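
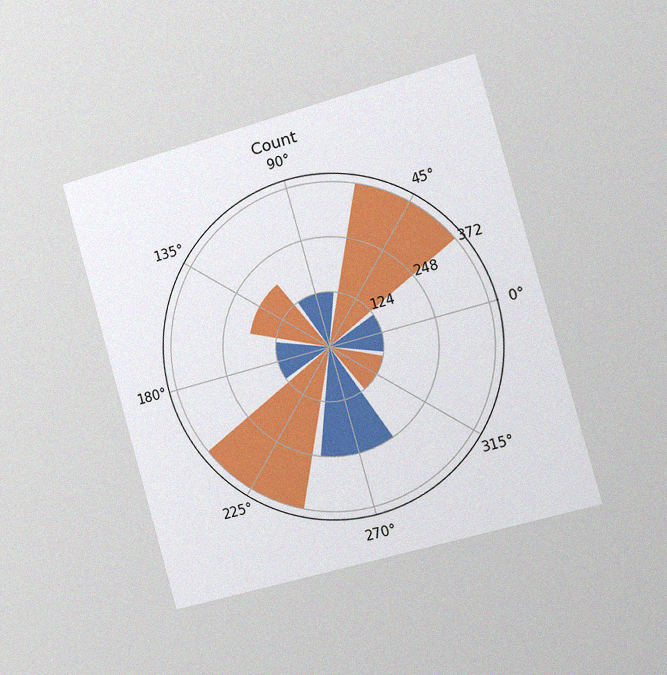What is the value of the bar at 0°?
The chart is tilted about 16° counter-clockwise and viewed slightly from the right, with some photo noise. The bar at 0° reaches 124 on the radial axis.

124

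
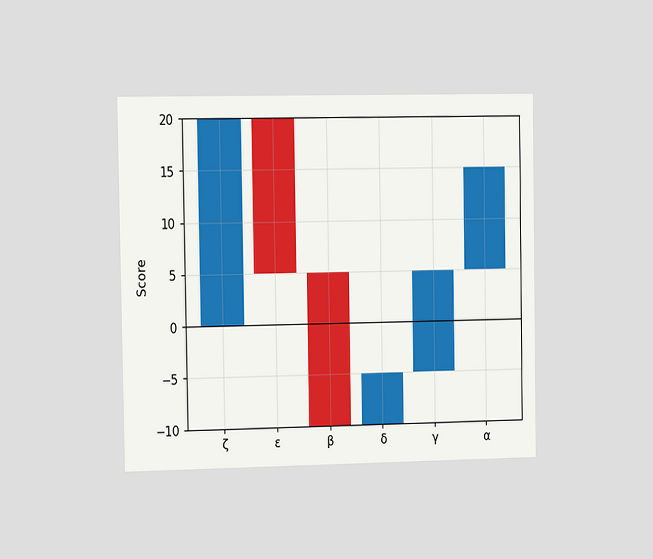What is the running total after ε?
5

The chart is viewed at a slight angle. After ε the running total reaches 5.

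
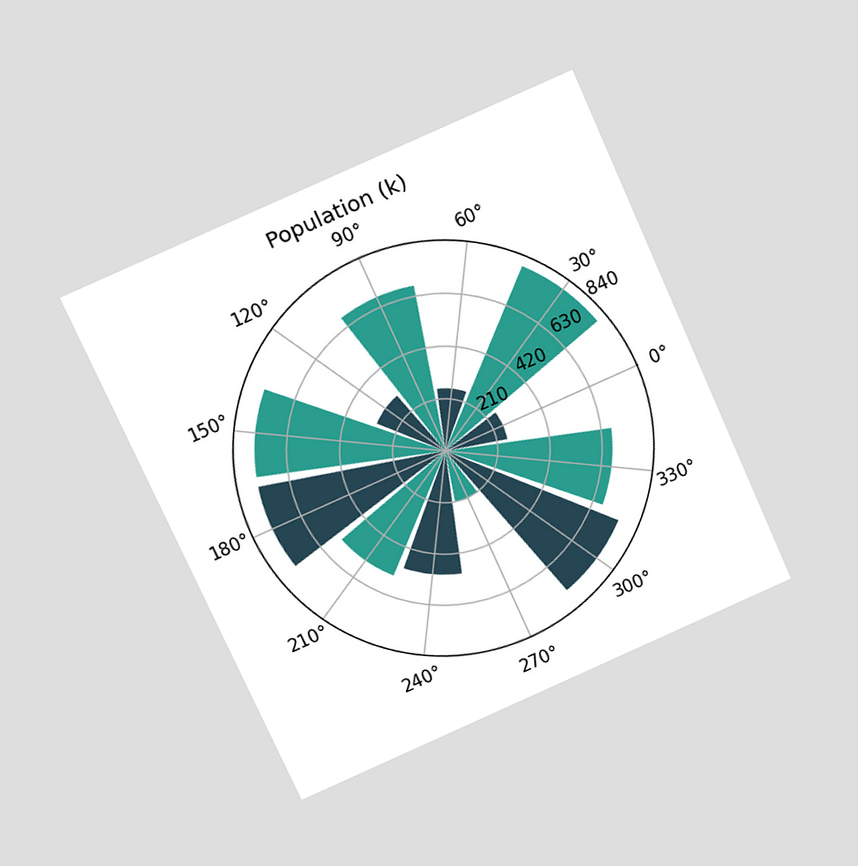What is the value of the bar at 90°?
672k

The chart is tilted about 24° counter-clockwise and viewed at a slight angle. The bar at 90° reaches 672k on the radial axis.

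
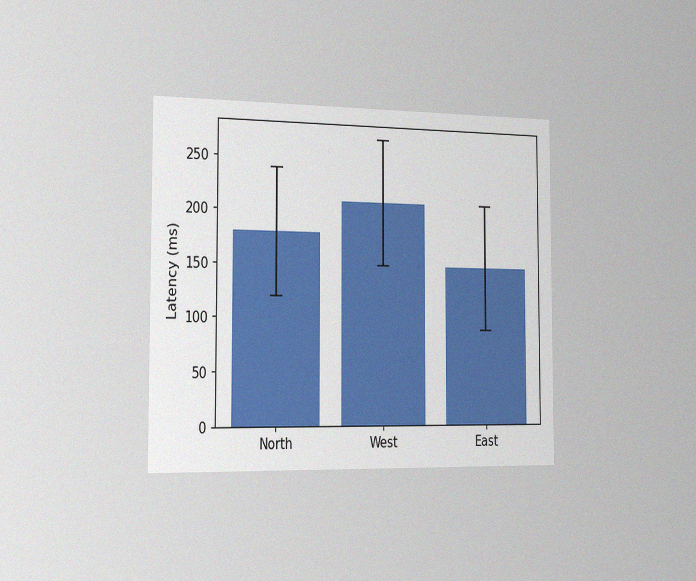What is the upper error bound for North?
240ms

The chart is viewed slightly from the left, with some photo noise. The North bar's upper whisker reaches 240ms.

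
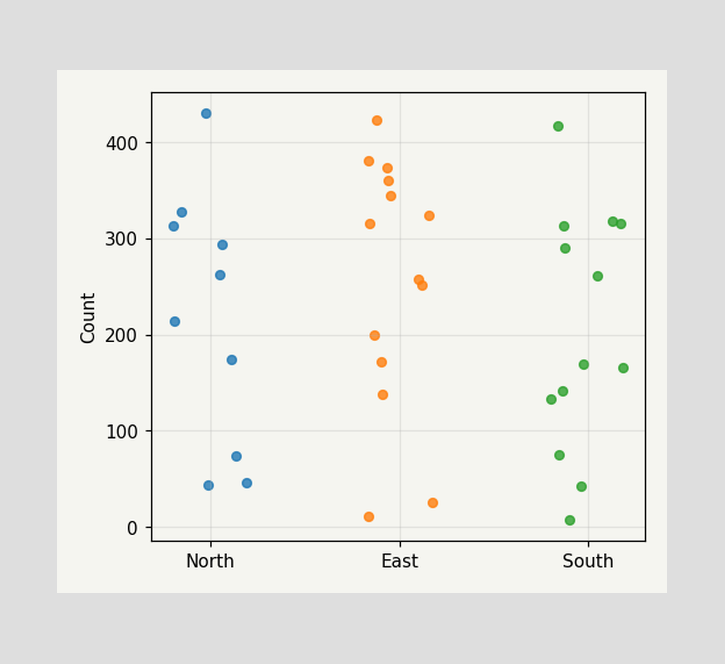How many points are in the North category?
Counting the markers in the North column gives 10.

10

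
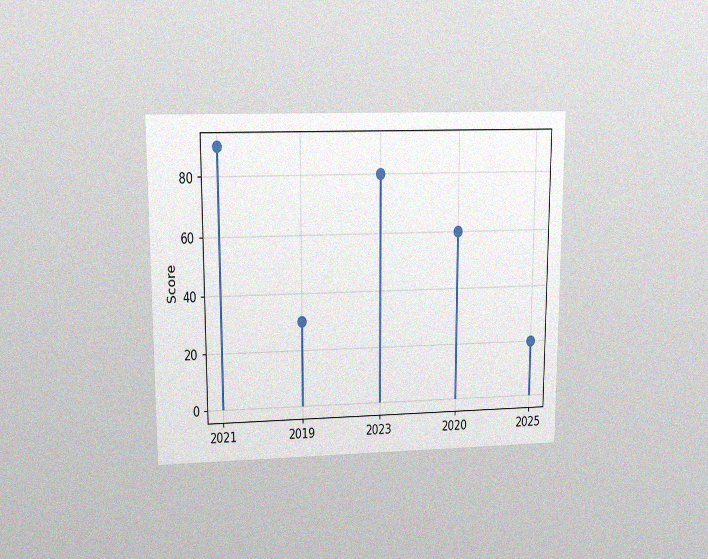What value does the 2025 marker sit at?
The chart is viewed at a slight angle, with some photo noise. The 2025 marker sits at 20.

20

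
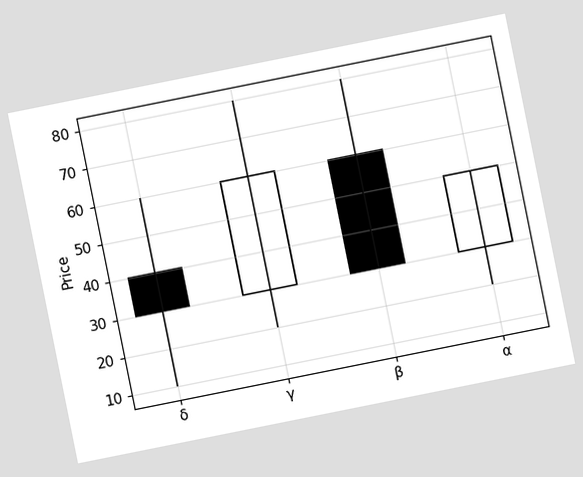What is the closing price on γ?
The chart is tilted about 11° counter-clockwise. The γ candle closes at 60.

60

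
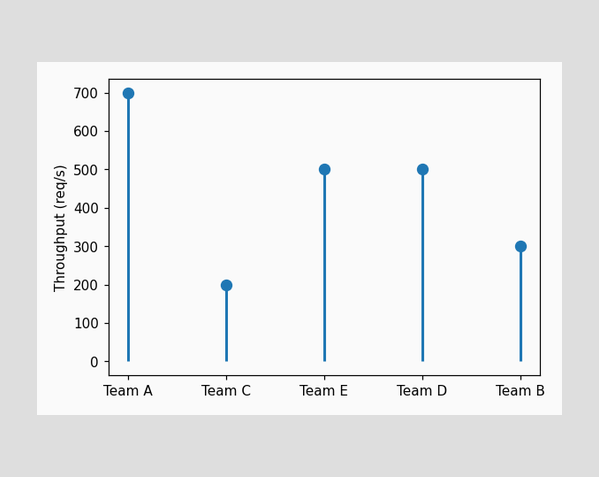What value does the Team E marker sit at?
500req/s

The Team E marker sits at 500req/s.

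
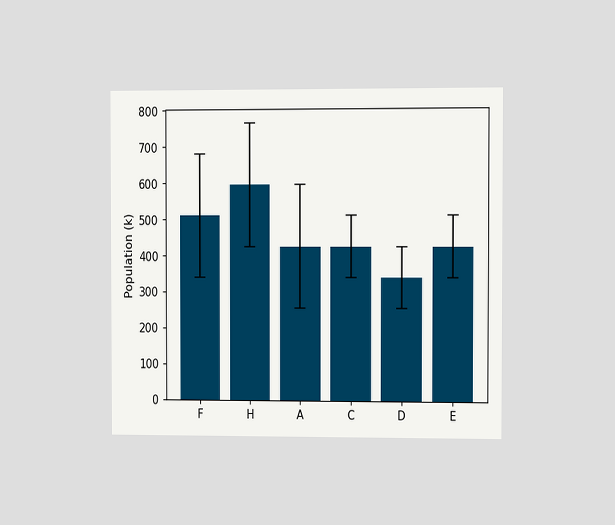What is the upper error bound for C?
510k

The chart is viewed at a slight angle. The C bar's upper whisker reaches 510k.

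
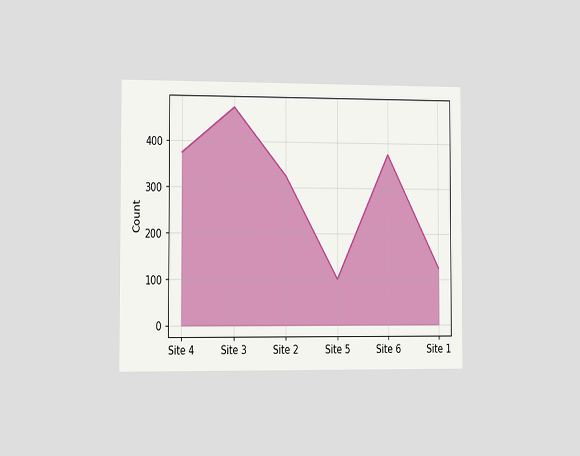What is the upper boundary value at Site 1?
The chart is viewed slightly from the left. At Site 1 the upper boundary is at 125.

125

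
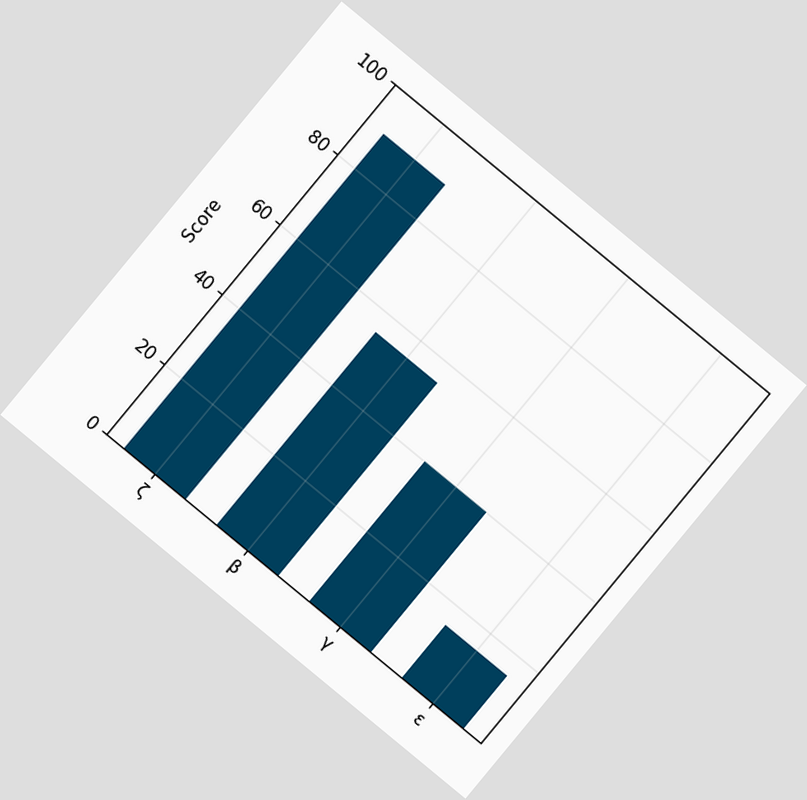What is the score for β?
55

The chart is tilted about 40° clockwise. Reading along the chart's y-axis, the β bar reaches 55.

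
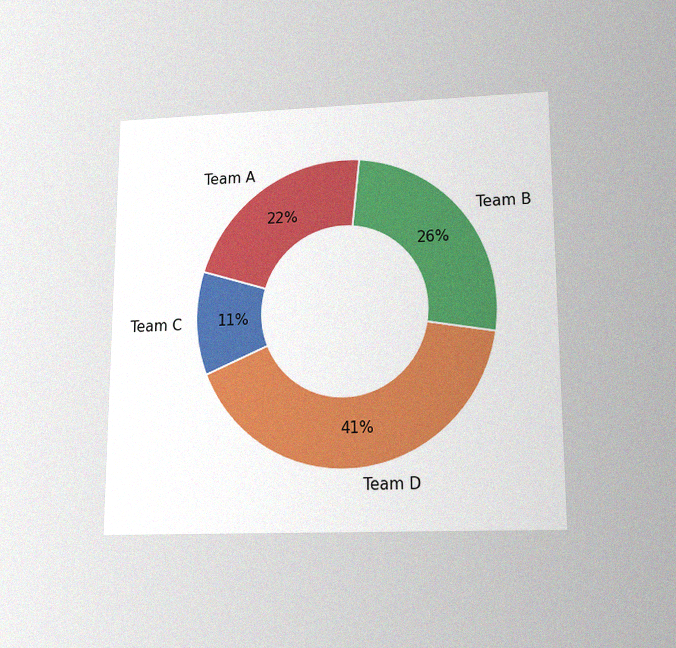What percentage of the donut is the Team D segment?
41%

The chart is viewed slightly from below, with some photo noise. The Team D segment takes up 41% of the ring.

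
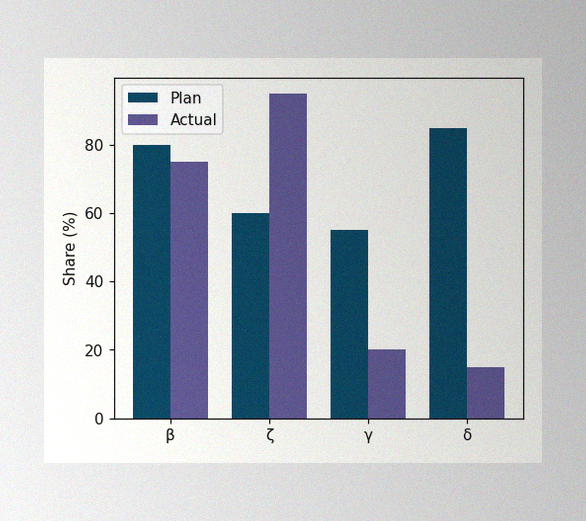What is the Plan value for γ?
The image has some photo noise and uneven lighting. The Plan bar at γ reaches 55% on the y-axis.

55%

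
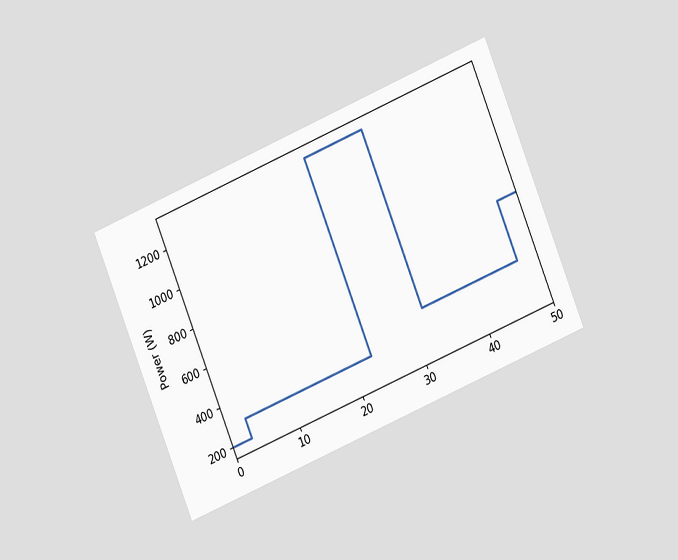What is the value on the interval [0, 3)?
200W

The chart is tilted about 22° counter-clockwise and viewed at a slight angle. On [0, 3) the step sits at 200W.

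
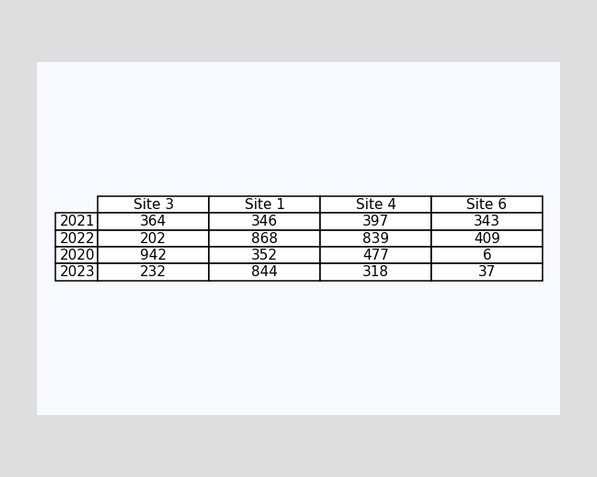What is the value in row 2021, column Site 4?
The (2021, Site 4) cell reads 397.

397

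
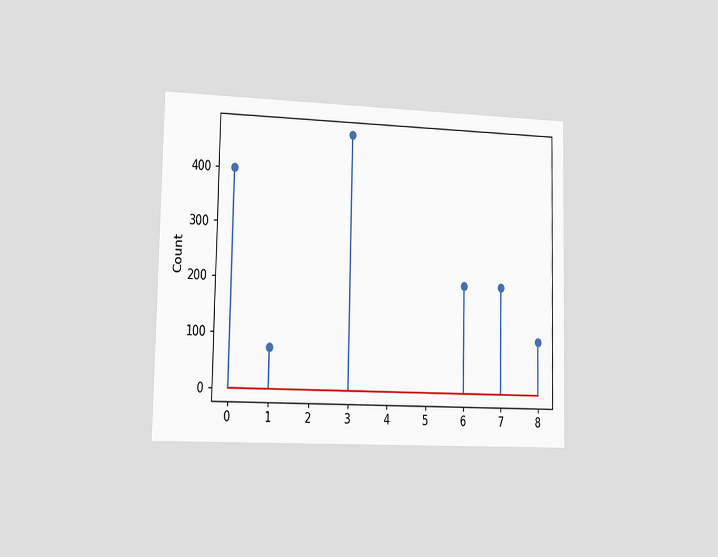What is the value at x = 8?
The chart is viewed slightly from the left. The stem at x=8 reaches 100.

100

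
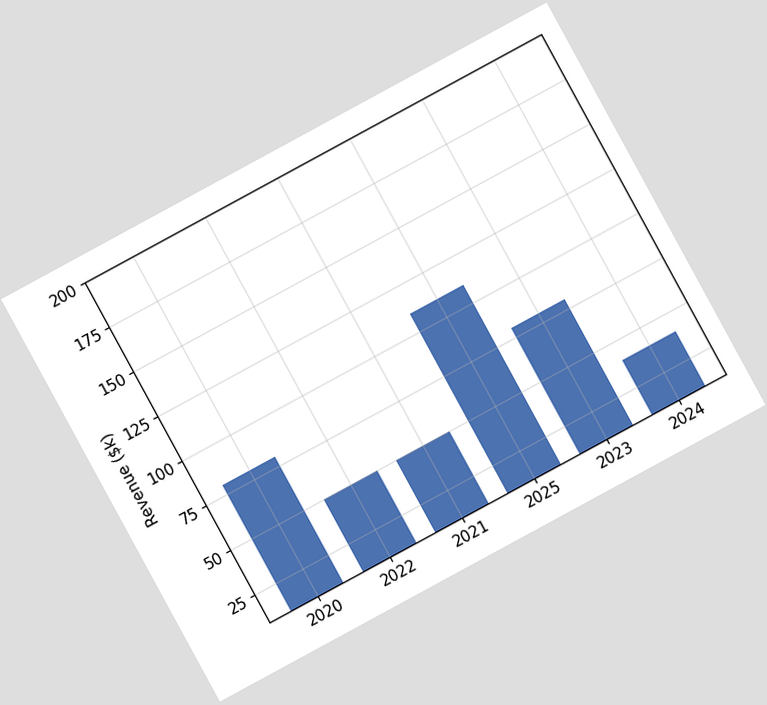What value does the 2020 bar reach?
The chart is tilted about 29° counter-clockwise. Reading along the chart's y-axis, the 2020 bar reaches $80k.

$80k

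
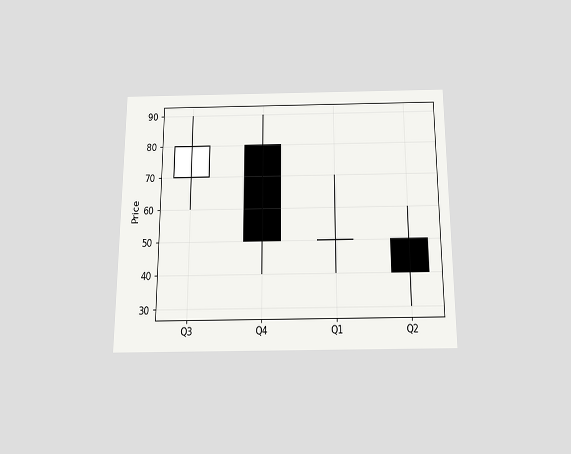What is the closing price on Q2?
40

The chart is viewed slightly from below. The Q2 candle closes at 40.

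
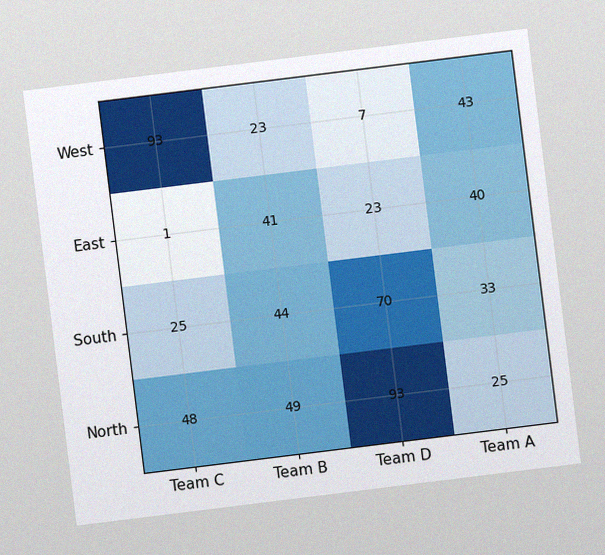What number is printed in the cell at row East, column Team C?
1

The chart is tilted about 7° counter-clockwise, with some photo noise. The (East, Team C) cell reads 1.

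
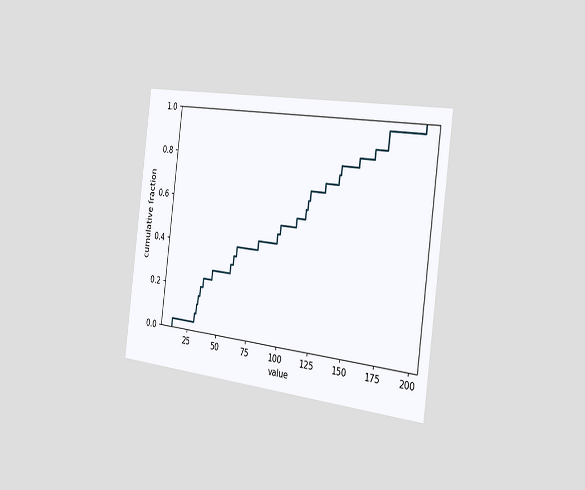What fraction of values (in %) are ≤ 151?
The chart is tilted about 7° clockwise and viewed slightly from the right. At x=151 the ECDF step is at 84%.

84%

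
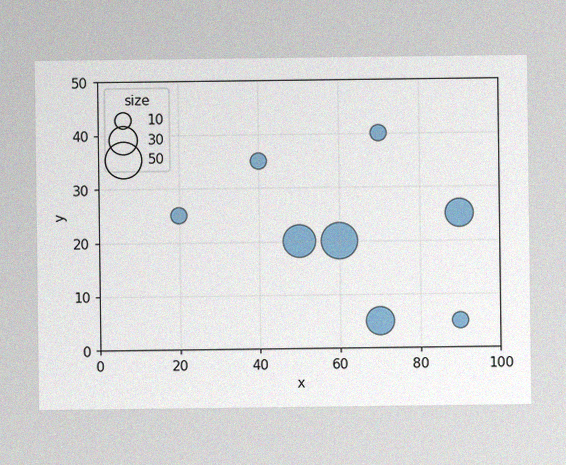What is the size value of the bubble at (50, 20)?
40

The image has some photo noise and uneven lighting. Matching the bubble at (50, 20) against the size legend gives 40.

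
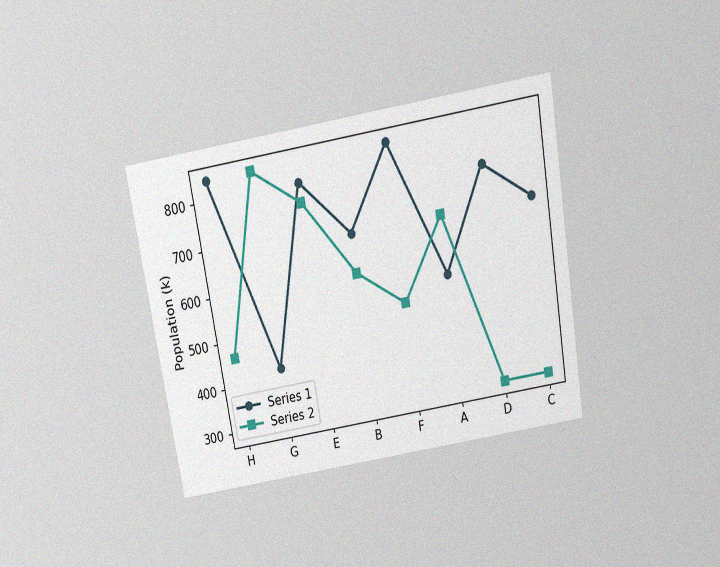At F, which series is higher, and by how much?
Series 1, by 336k

The chart is tilted about 10° counter-clockwise and viewed slightly from above, with some photo noise. At F, Series 1 sits above the other line by 336k.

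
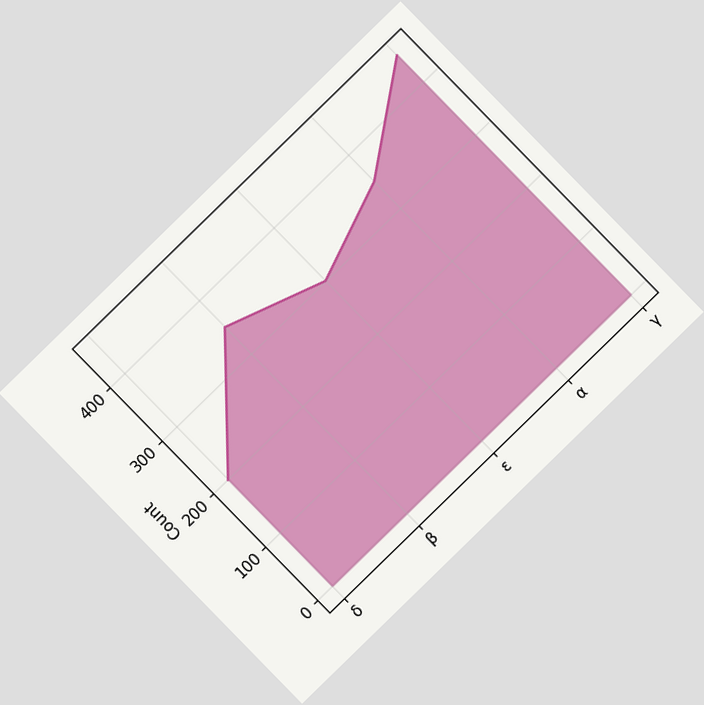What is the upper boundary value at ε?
The chart is tilted about 44° counter-clockwise. At ε the upper boundary is at 300.

300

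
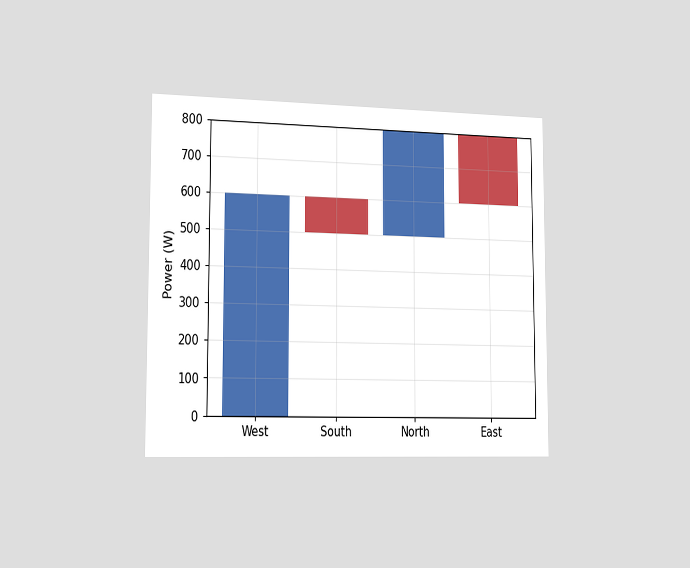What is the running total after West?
The chart is viewed slightly from the left. After West the running total reaches 600W.

600W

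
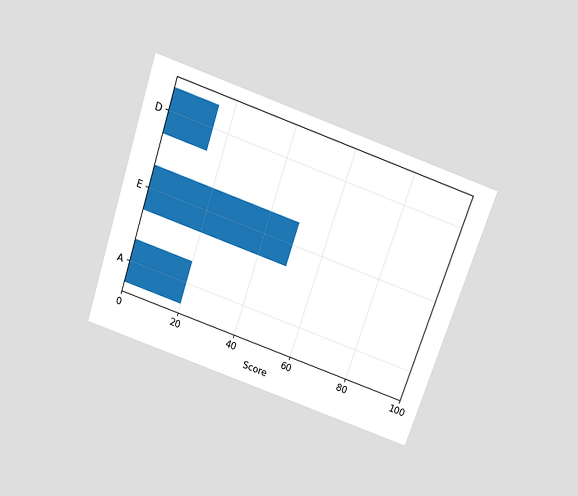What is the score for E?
The chart is tilted about 19° clockwise and viewed slightly from above. Reading along the chart's x-axis, the E bar reaches 50.

50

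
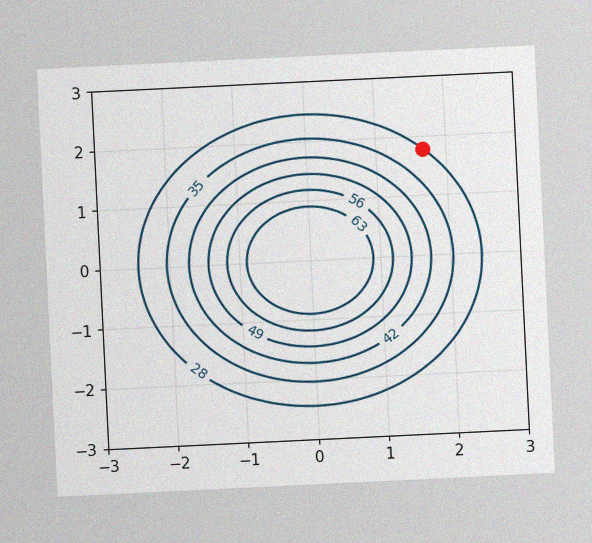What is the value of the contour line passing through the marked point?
The chart is tilted about 3° counter-clockwise, with some photo noise. The marked point sits on the contour labelled 28.

28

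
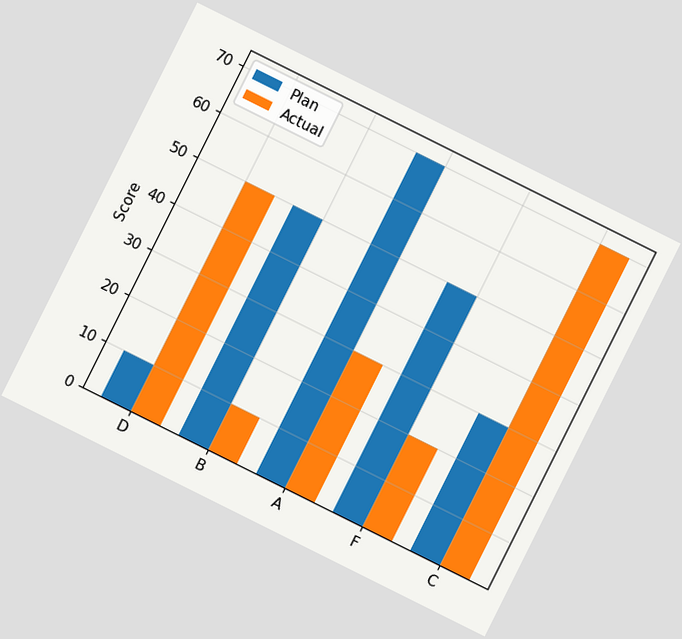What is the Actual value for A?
30

The chart is tilted about 27° clockwise. The Actual bar at A reaches 30 on the y-axis.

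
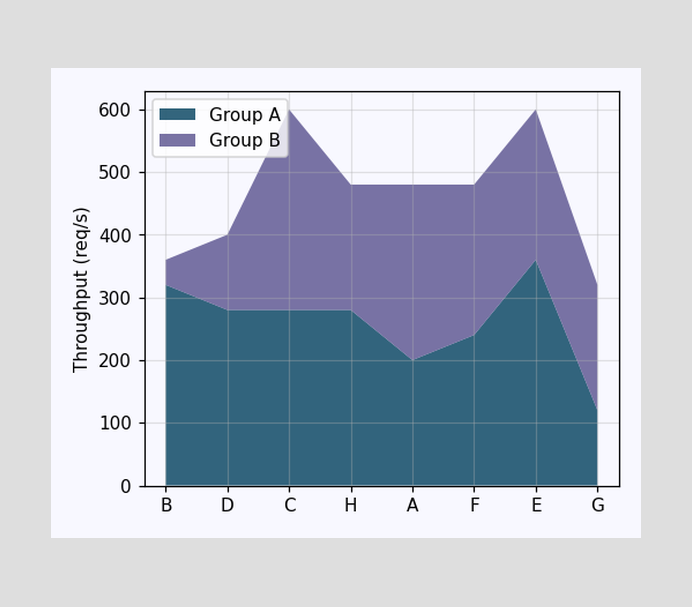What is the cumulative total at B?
The stacked total at B reaches 360req/s.

360req/s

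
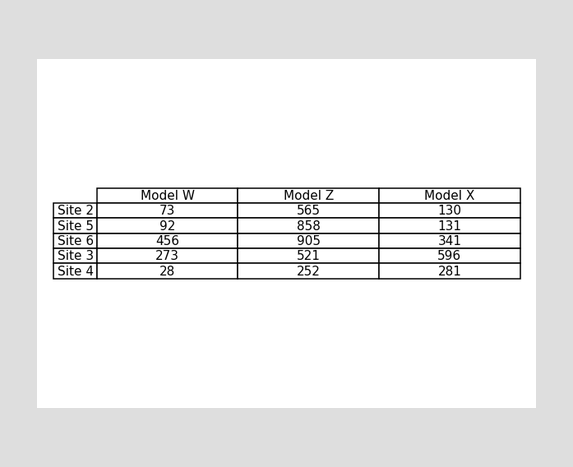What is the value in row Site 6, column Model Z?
The (Site 6, Model Z) cell reads 905.

905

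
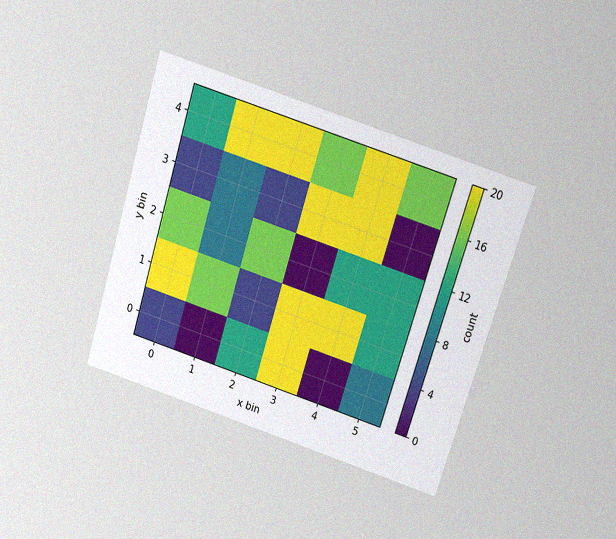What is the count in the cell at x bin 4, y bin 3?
The chart is tilted about 17° clockwise and viewed slightly from above, with some photo noise. Matching the cell (4, 3) against the colorbar gives 20.

20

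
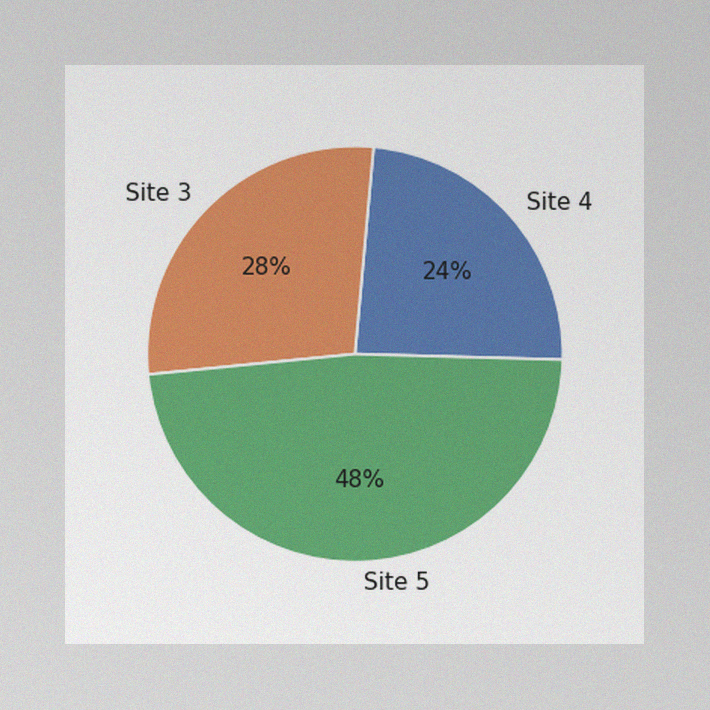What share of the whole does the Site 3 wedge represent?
The image has some photo noise and uneven lighting. The Site 3 slice takes up 28% of the pie.

28%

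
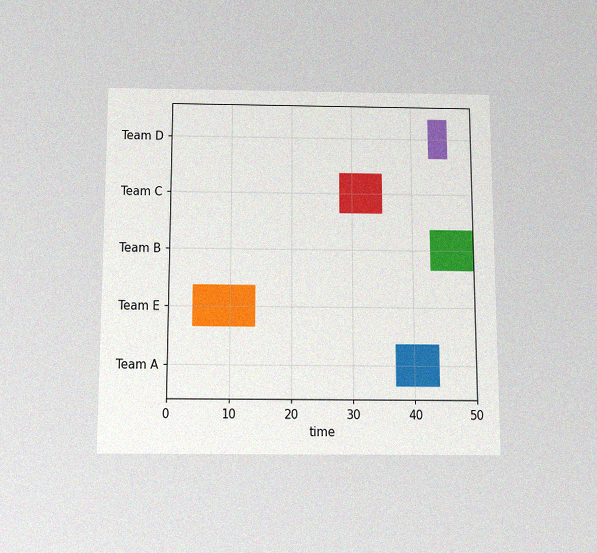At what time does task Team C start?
28

The chart is viewed slightly from below, with some photo noise. The Team C bar begins at t=28.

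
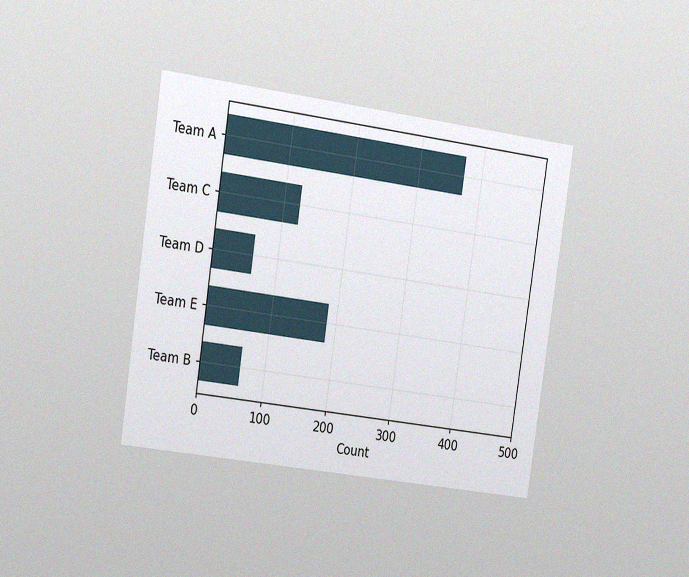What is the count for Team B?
62

The chart is tilted about 8° clockwise and viewed slightly from the left, with some photo noise. Reading along the chart's x-axis, the Team B bar reaches 62.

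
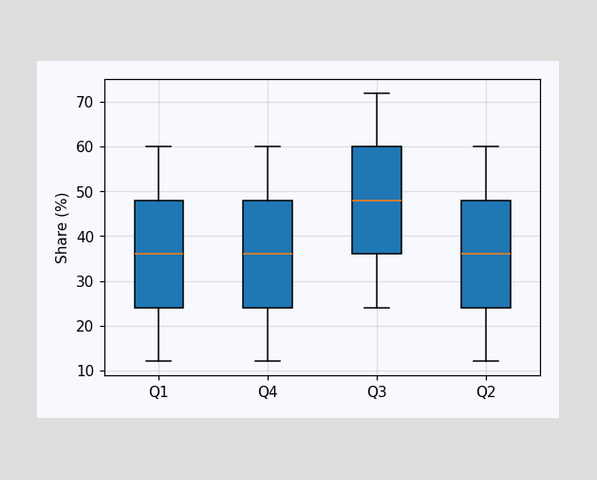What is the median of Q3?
48%

The median line in the Q3 box sits at 48%.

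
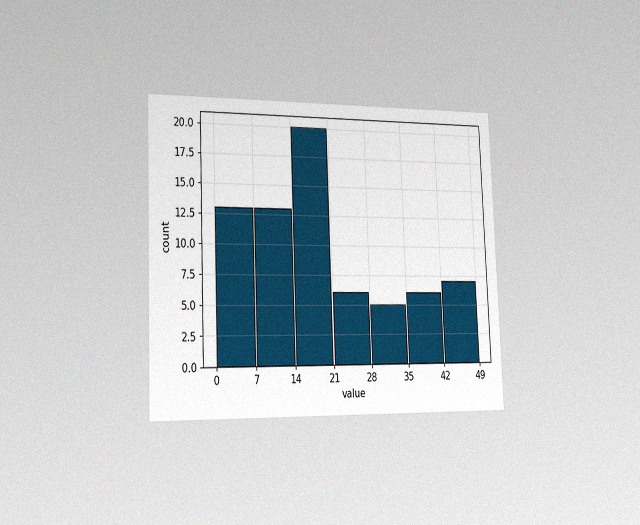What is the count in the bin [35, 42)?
The chart is tilted about 2° counter-clockwise and viewed slightly from the left, with some photo noise. The [35, 42) bin has height 6.

6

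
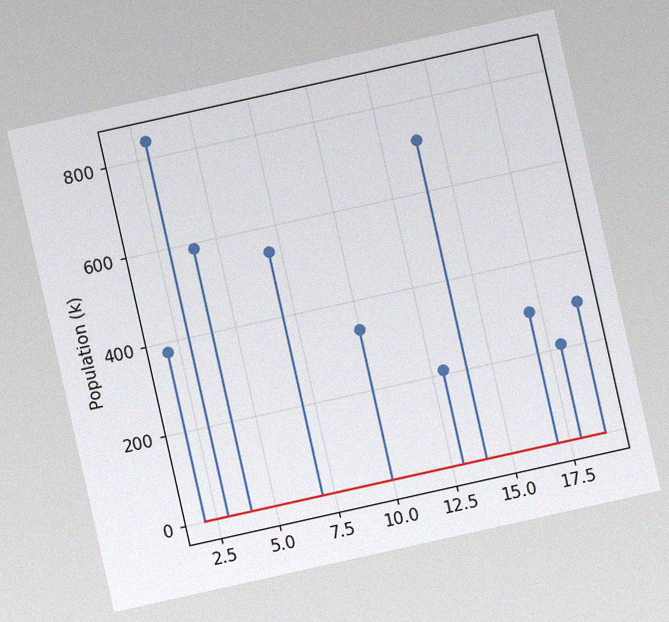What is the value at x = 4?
The chart is tilted about 13° counter-clockwise, with some photo noise. The stem at x=4 reaches 588k.

588k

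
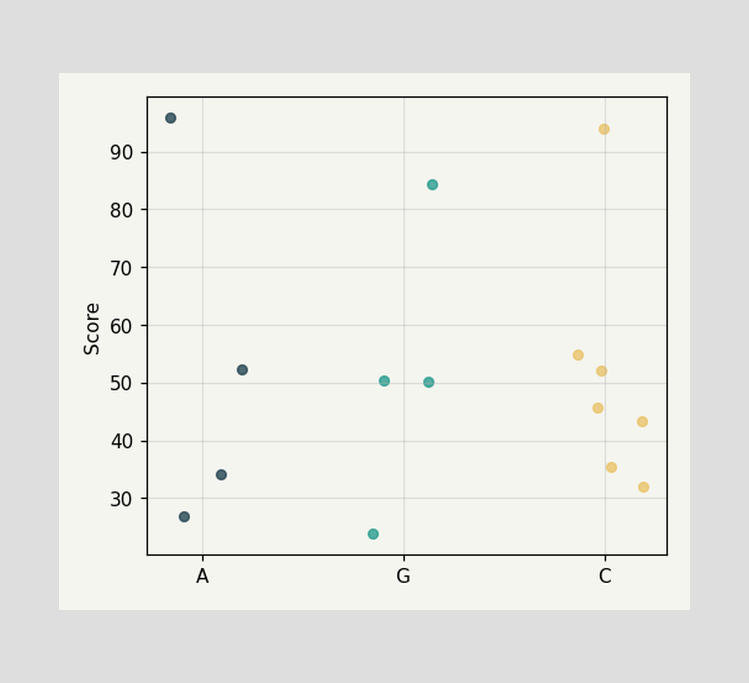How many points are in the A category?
4

Counting the markers in the A column gives 4.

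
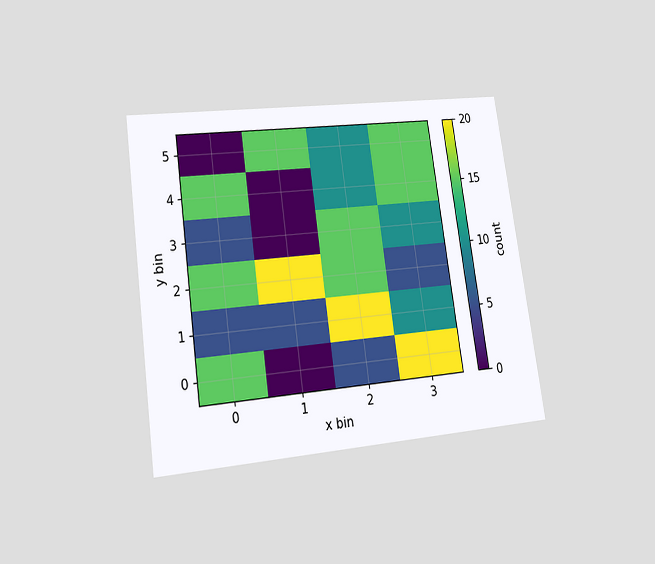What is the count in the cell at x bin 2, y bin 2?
15

The chart is tilted about 8° counter-clockwise and viewed at a slight angle. Matching the cell (2, 2) against the colorbar gives 15.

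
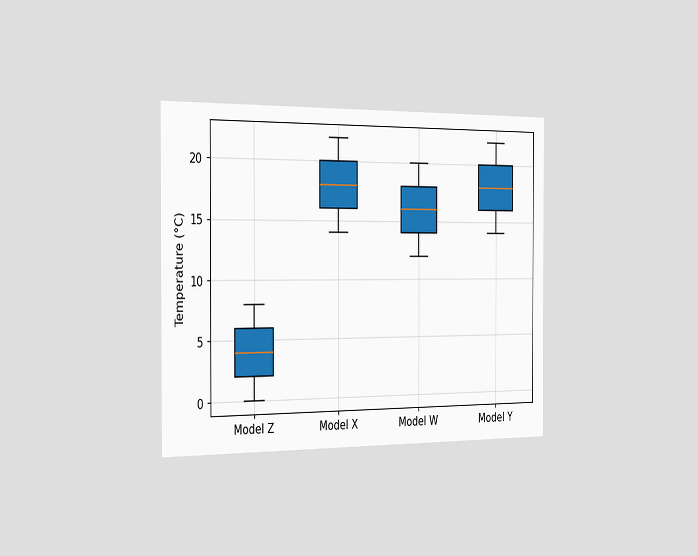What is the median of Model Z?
4°C

The chart is viewed slightly from the left. The median line in the Model Z box sits at 4°C.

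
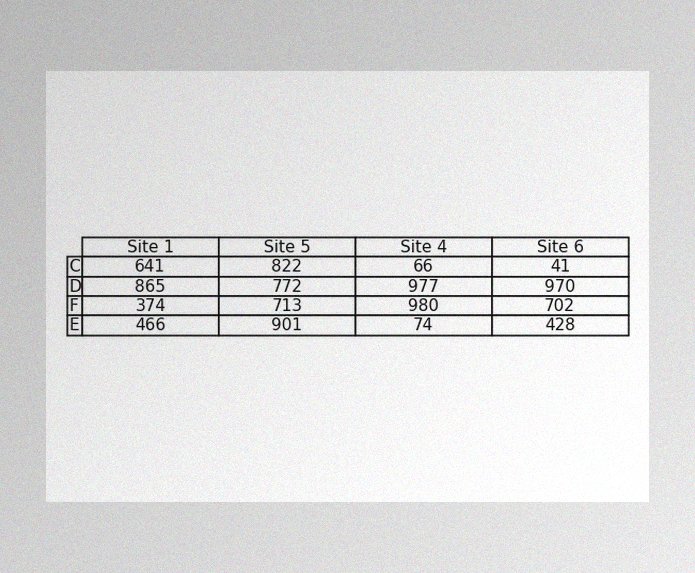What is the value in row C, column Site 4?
The image has some photo noise and uneven lighting. The (C, Site 4) cell reads 66.

66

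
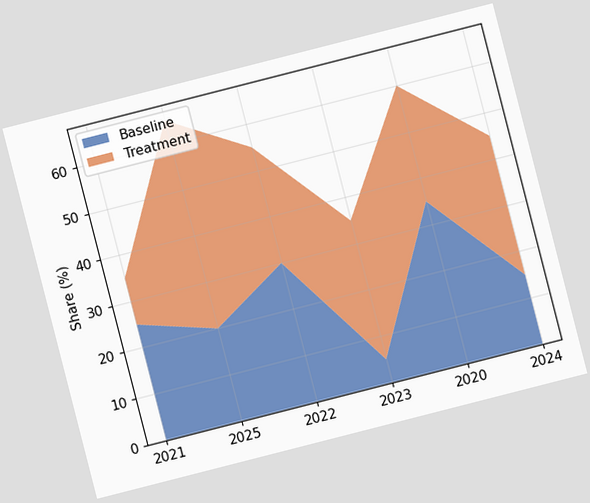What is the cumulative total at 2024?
45%

The chart is tilted about 14° counter-clockwise. The stacked total at 2024 reaches 45%.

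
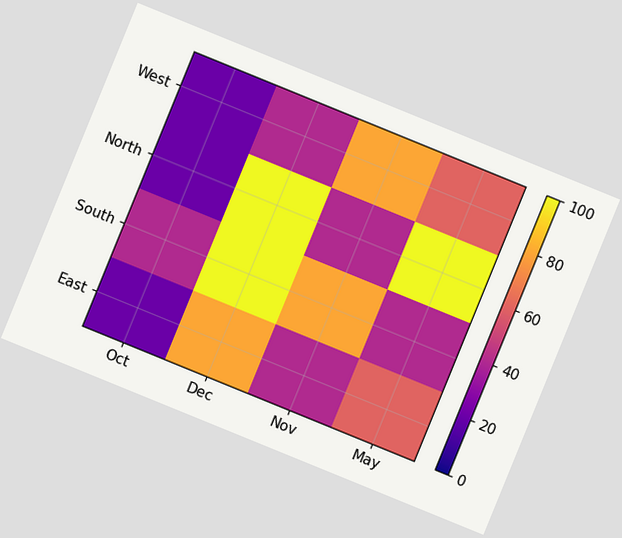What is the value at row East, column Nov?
The chart is tilted about 22° clockwise. Matching cell (East, Nov) against the colorbar gives 40.

40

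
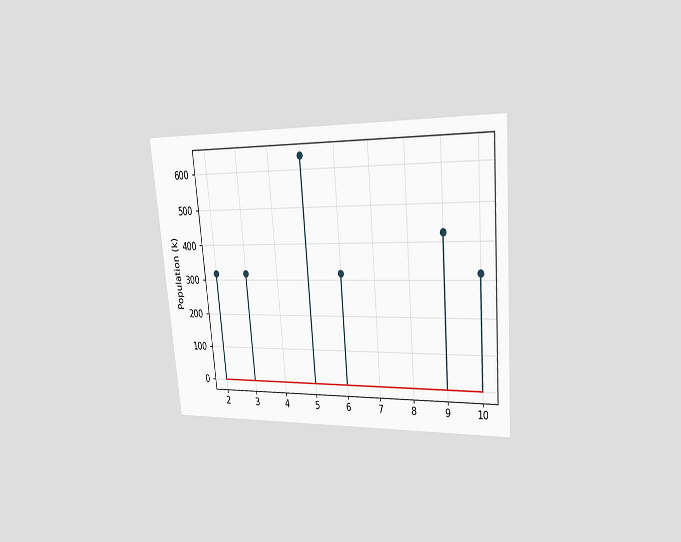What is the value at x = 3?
The chart is tilted about 5° counter-clockwise and viewed slightly from the right. The stem at x=3 reaches 318k.

318k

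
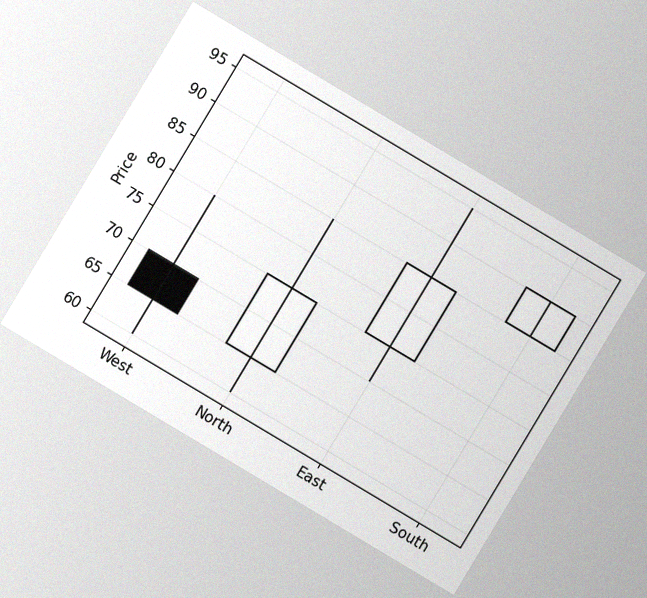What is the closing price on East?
The chart is tilted about 31° clockwise, with some photo noise. The East candle closes at 85.

85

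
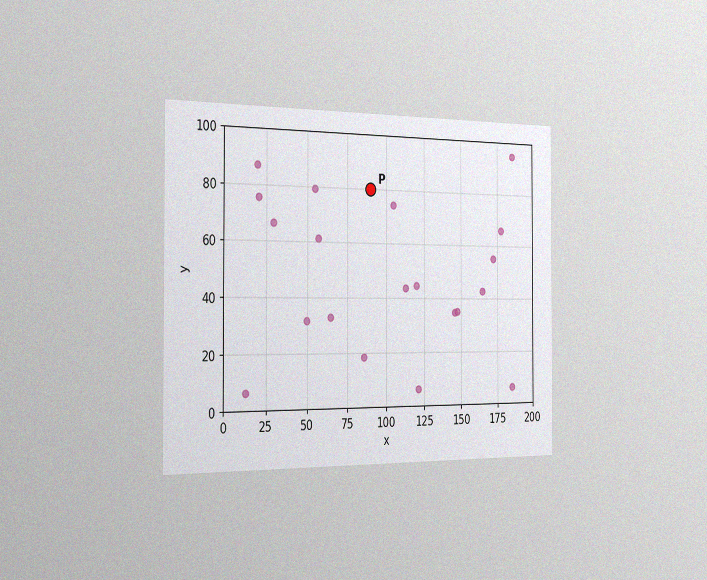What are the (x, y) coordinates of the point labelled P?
The chart is viewed slightly from the left, with some photo noise. Following the gridlines from P to each axis, P sits at (90, 80).

(90, 80)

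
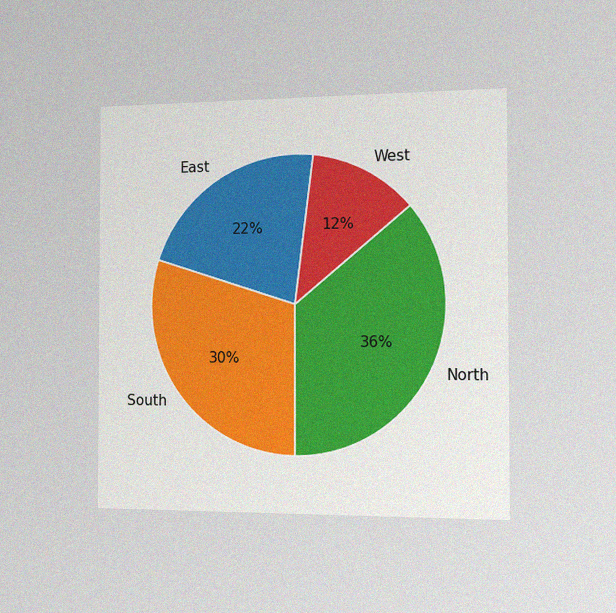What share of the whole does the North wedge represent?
The chart is viewed slightly from the right, with some photo noise. The North slice takes up 36% of the pie.

36%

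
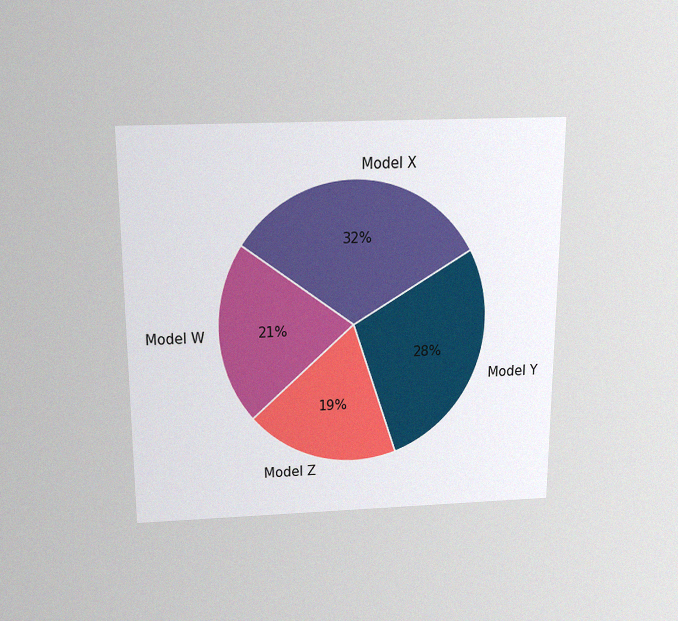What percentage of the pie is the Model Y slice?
28%

The chart is viewed slightly from above, with some photo noise. The Model Y slice takes up 28% of the pie.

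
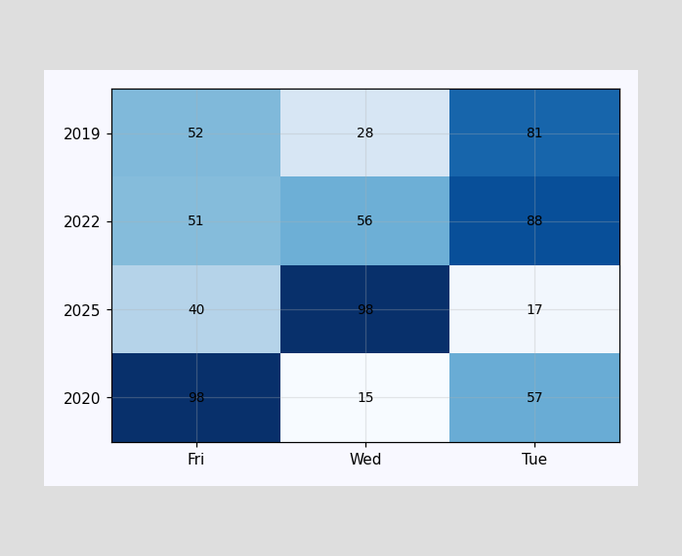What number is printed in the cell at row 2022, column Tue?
The (2022, Tue) cell reads 88.

88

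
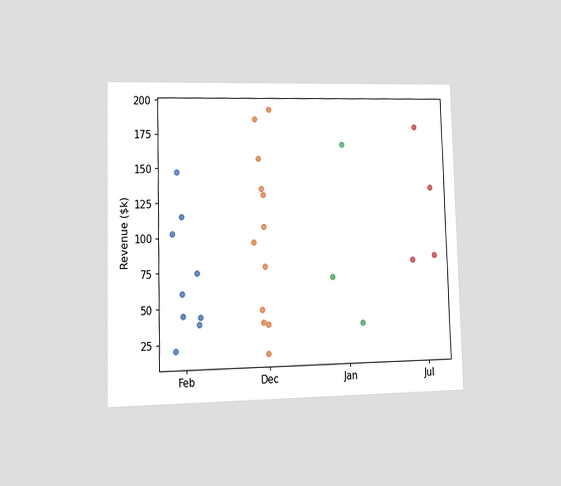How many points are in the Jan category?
The chart is viewed at a slight angle. Counting the markers in the Jan column gives 3.

3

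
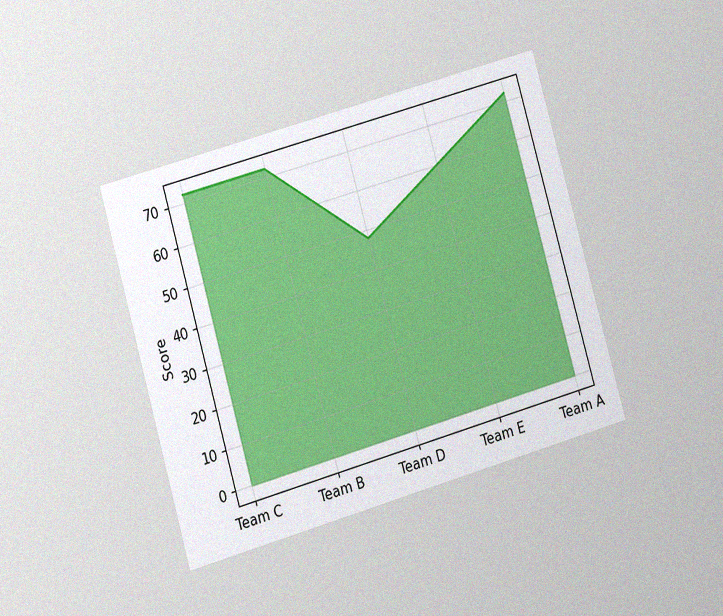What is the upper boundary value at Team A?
The chart is tilted about 16° counter-clockwise and viewed at a slight angle, with some photo noise. At Team A the upper boundary is at 72.

72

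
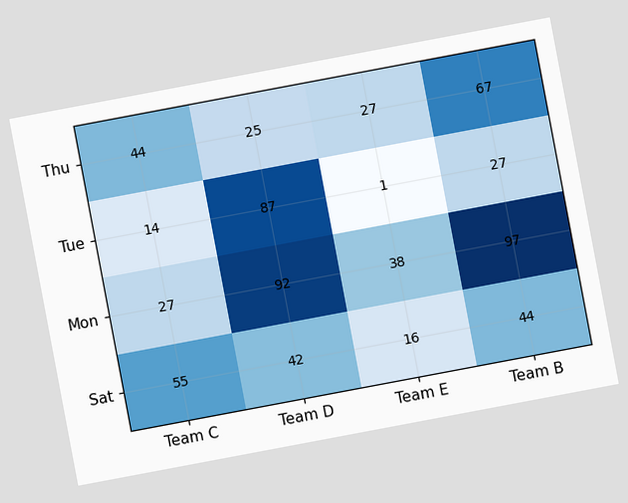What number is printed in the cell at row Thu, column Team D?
The chart is tilted about 11° counter-clockwise. The (Thu, Team D) cell reads 25.

25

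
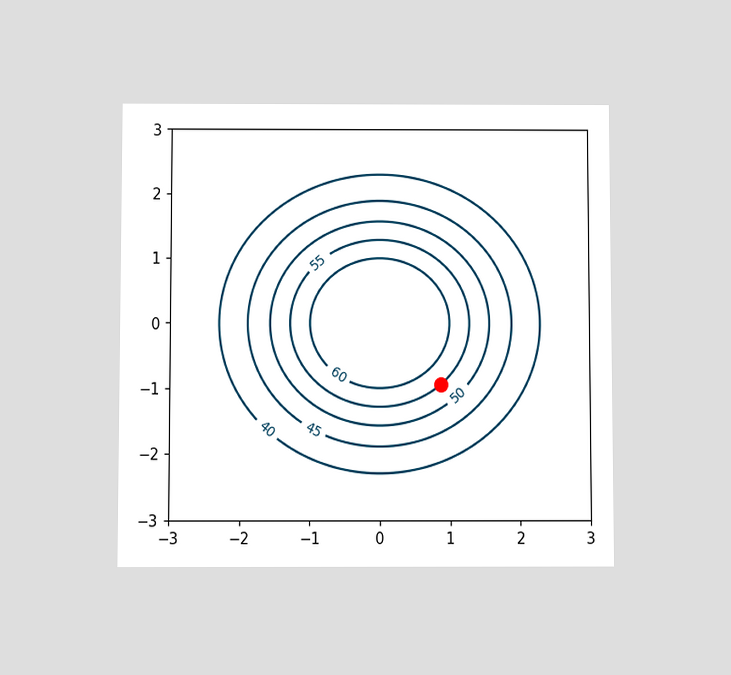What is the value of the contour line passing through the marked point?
The chart is viewed slightly from below. The marked point sits on the contour labelled 55.

55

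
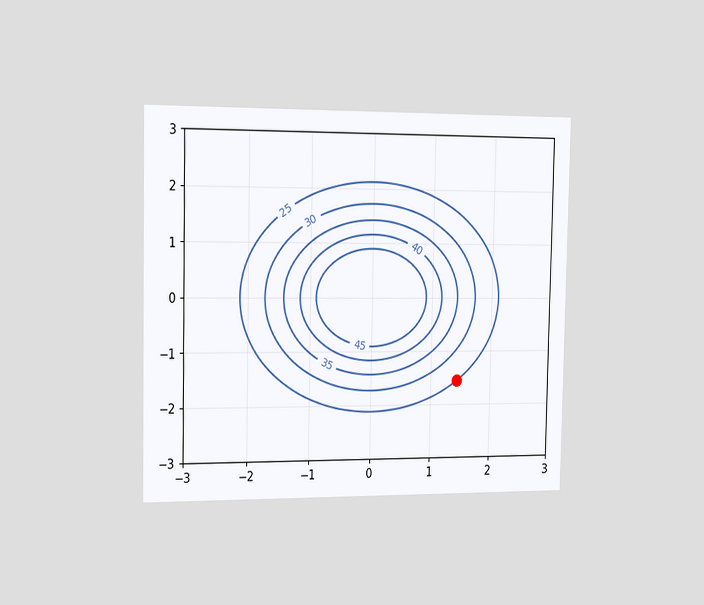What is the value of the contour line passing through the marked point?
The chart is viewed slightly from the left. The marked point sits on the contour labelled 25.

25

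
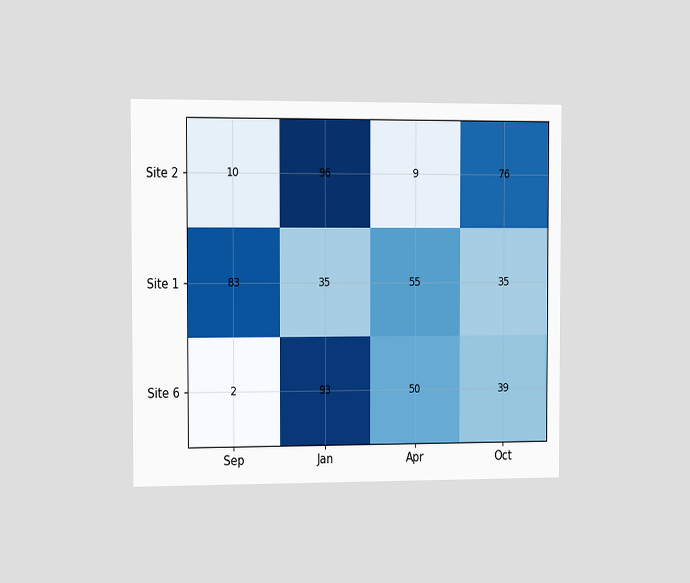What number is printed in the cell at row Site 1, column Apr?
55

The chart is viewed slightly from the left. The (Site 1, Apr) cell reads 55.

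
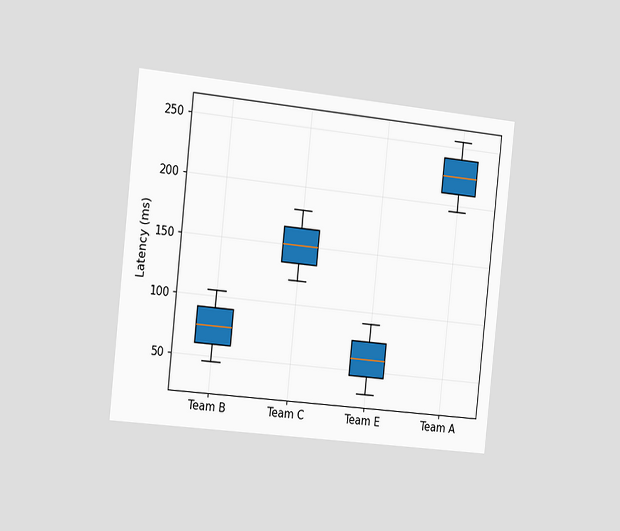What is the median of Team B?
75ms

The chart is tilted about 6° clockwise and viewed slightly from the left. The median line in the Team B box sits at 75ms.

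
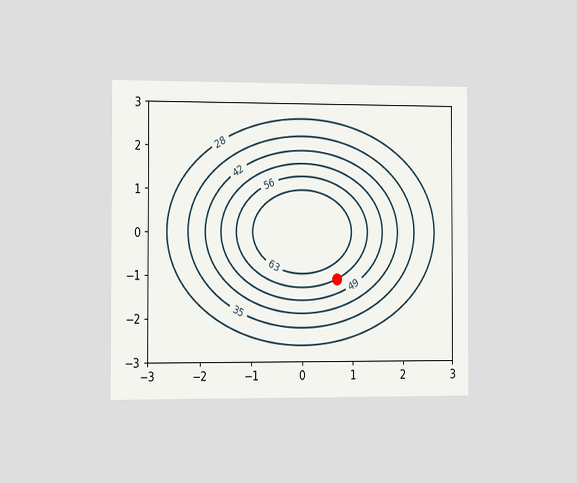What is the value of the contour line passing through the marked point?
56

The chart is viewed slightly from the left. The marked point sits on the contour labelled 56.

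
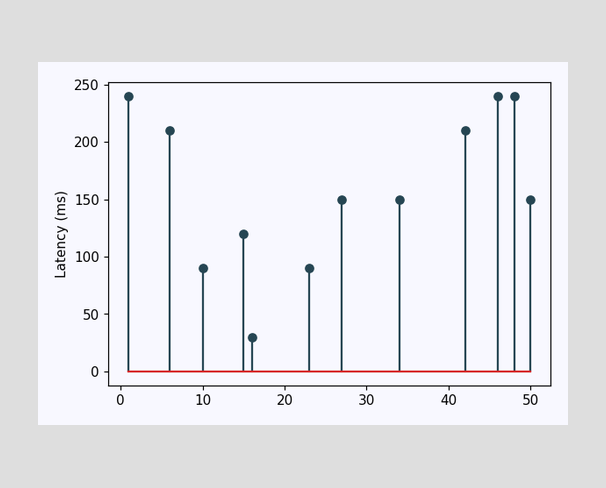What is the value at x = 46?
240ms

The stem at x=46 reaches 240ms.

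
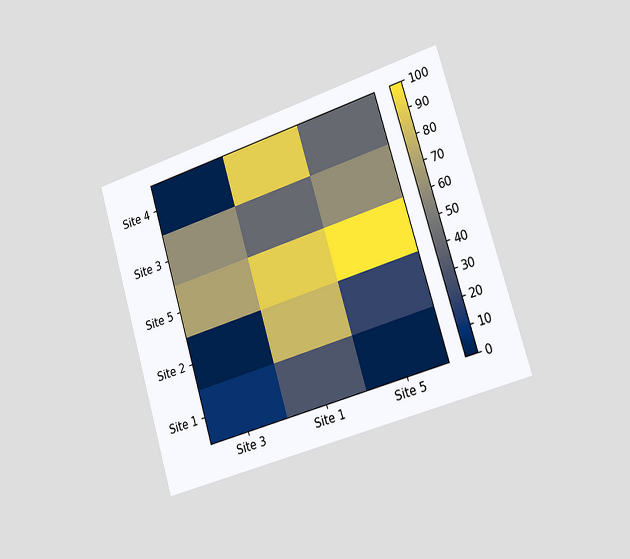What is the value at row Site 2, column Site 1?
80

The chart is tilted about 17° counter-clockwise and viewed slightly from the right. Matching cell (Site 2, Site 1) against the colorbar gives 80.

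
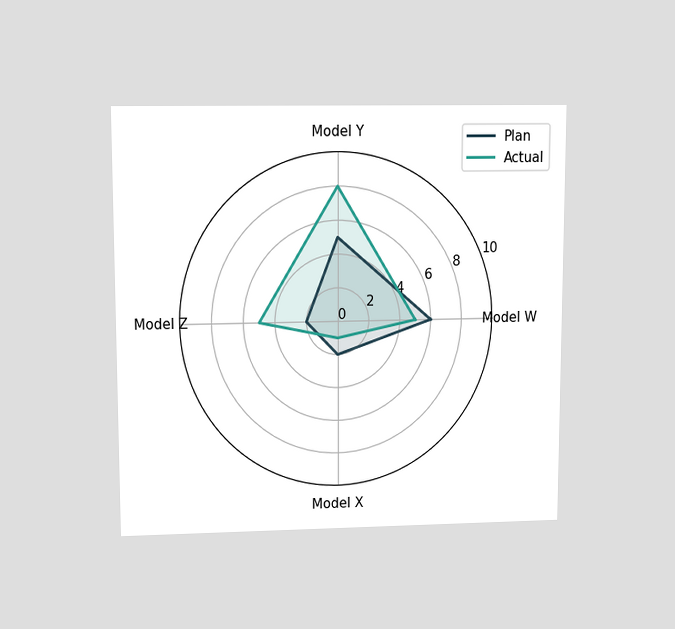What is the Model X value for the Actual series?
1

The chart is viewed at a slight angle. On the Model X axis, Actual reaches 1.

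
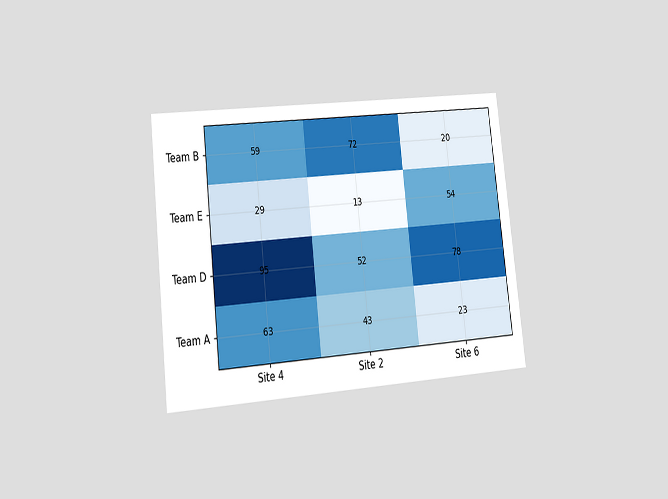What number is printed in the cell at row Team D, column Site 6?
The chart is tilted about 6° counter-clockwise and viewed slightly from the left. The (Team D, Site 6) cell reads 78.

78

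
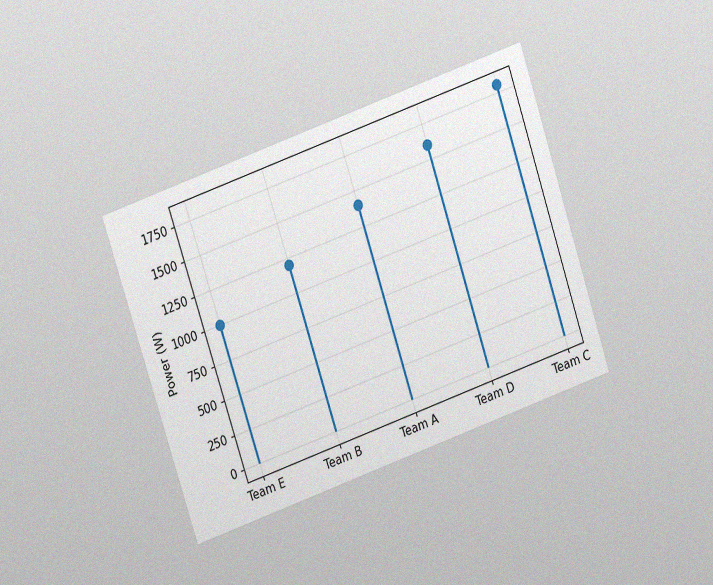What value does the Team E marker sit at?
1000W

The chart is tilted about 19° counter-clockwise and viewed at a slight angle, with some photo noise. The Team E marker sits at 1000W.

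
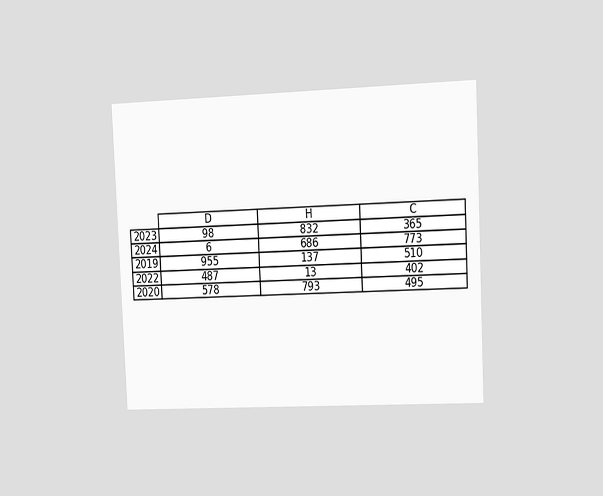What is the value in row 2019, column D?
The chart is tilted about 3° counter-clockwise and viewed slightly from the right. The (2019, D) cell reads 955.

955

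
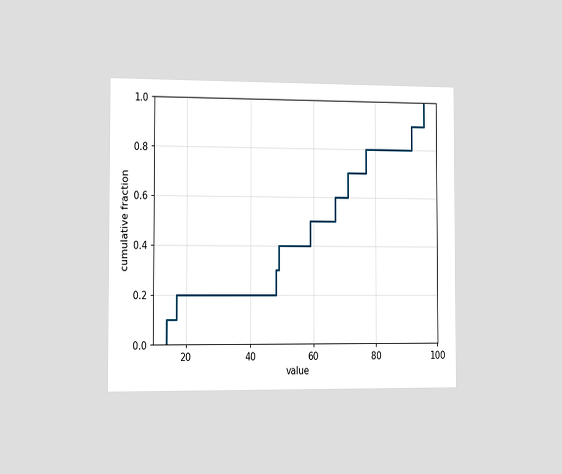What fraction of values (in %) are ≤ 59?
The chart is viewed slightly from the left. At x=59 the ECDF step is at 50%.

50%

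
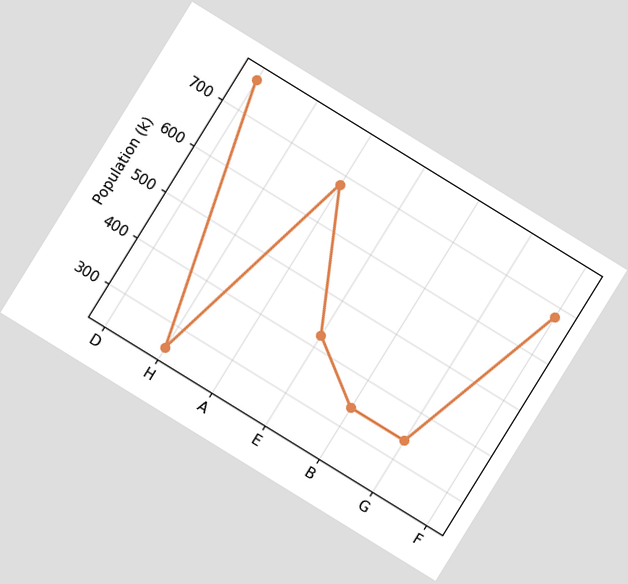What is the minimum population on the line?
255k

The chart is tilted about 32° clockwise. The lowest point is at H, and reading across to the y-axis gives 255k.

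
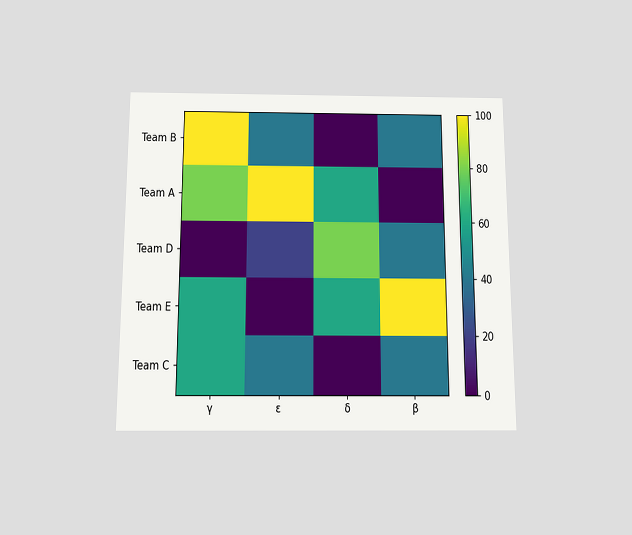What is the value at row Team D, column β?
The chart is viewed slightly from below. Matching cell (Team D, β) against the colorbar gives 40.

40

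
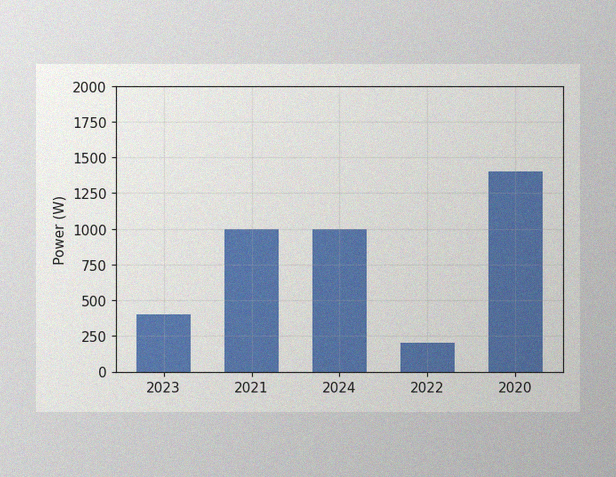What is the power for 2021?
1000W

The image has some photo noise and uneven lighting. Reading along the chart's y-axis, the 2021 bar reaches 1000W.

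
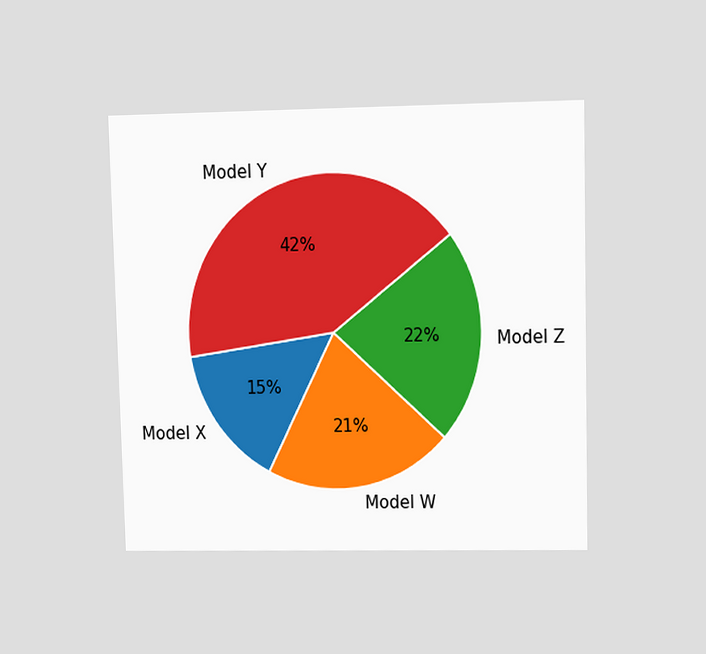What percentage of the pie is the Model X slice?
The chart is viewed at a slight angle. The Model X slice takes up 15% of the pie.

15%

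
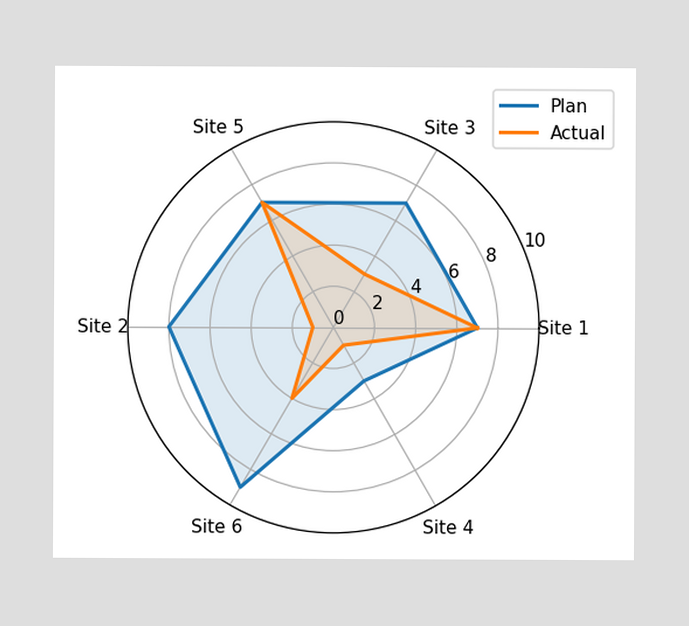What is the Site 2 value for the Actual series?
1

On the Site 2 axis, Actual reaches 1.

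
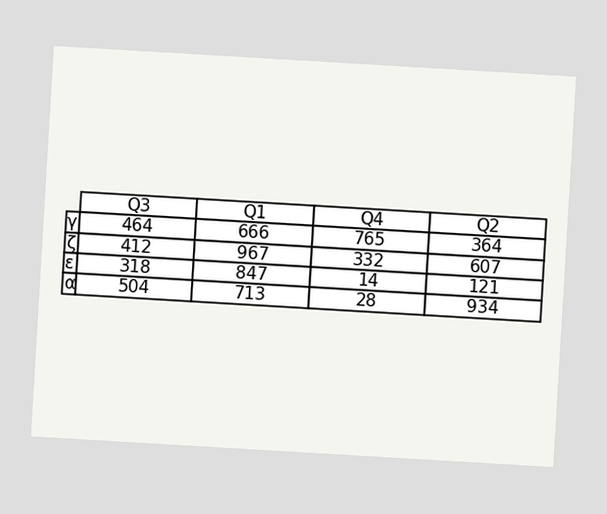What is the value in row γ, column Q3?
The chart is tilted about 3° clockwise. The (γ, Q3) cell reads 464.

464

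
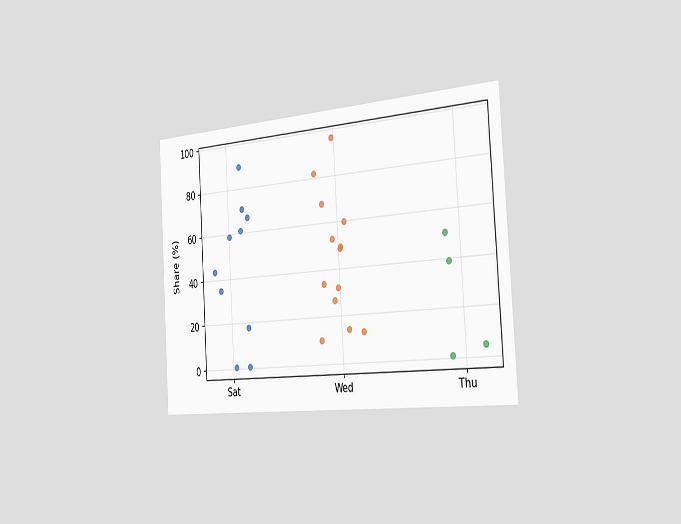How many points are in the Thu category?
The chart is tilted about 4° counter-clockwise and viewed slightly from the right. Counting the markers in the Thu column gives 4.

4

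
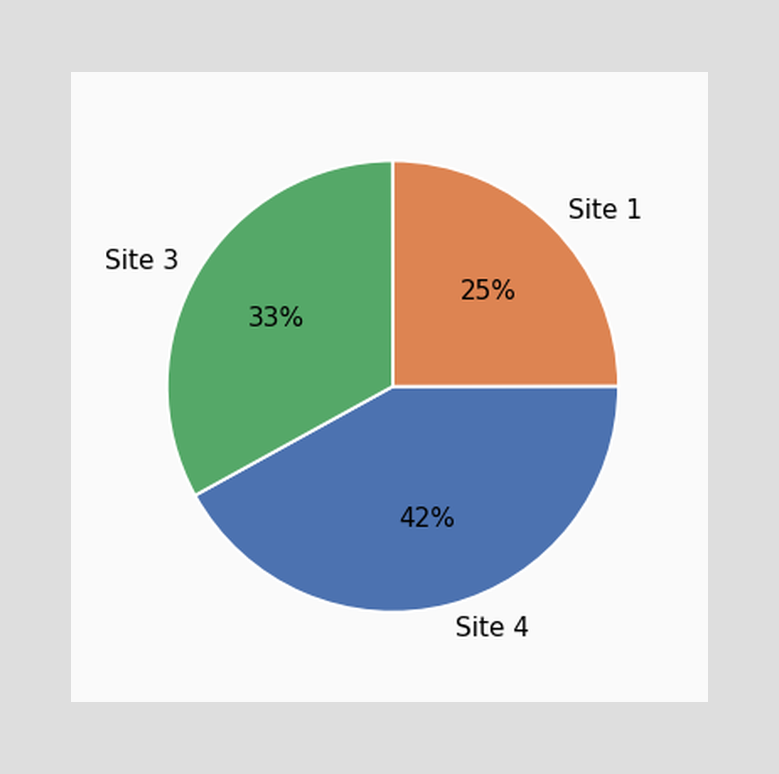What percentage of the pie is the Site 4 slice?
The Site 4 slice takes up 42% of the pie.

42%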